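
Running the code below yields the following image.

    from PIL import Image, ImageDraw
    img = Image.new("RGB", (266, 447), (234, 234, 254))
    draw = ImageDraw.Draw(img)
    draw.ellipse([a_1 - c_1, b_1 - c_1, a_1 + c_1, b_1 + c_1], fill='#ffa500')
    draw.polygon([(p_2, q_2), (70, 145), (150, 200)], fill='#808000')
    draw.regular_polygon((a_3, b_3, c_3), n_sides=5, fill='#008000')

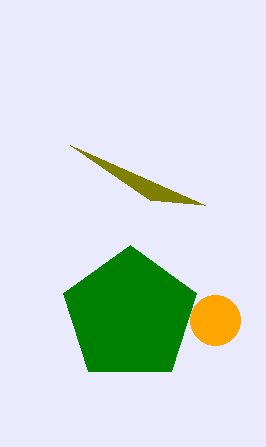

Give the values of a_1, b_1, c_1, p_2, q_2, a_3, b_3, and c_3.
a_1 = 215; b_1 = 320; c_1 = 25; p_2 = 205; q_2 = 205; a_3 = 130; b_3 = 315; c_3 = 70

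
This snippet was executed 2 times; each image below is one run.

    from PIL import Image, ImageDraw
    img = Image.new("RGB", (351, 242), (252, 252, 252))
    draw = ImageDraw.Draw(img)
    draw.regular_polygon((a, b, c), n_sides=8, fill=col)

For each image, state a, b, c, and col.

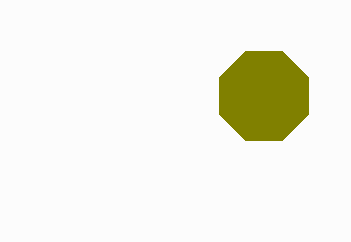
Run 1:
a = 264; b = 96; c = 48; col = 'olive'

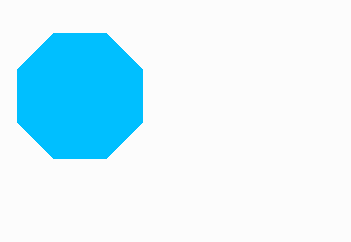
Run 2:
a = 80, b = 96, c = 68, col = 'deepskyblue'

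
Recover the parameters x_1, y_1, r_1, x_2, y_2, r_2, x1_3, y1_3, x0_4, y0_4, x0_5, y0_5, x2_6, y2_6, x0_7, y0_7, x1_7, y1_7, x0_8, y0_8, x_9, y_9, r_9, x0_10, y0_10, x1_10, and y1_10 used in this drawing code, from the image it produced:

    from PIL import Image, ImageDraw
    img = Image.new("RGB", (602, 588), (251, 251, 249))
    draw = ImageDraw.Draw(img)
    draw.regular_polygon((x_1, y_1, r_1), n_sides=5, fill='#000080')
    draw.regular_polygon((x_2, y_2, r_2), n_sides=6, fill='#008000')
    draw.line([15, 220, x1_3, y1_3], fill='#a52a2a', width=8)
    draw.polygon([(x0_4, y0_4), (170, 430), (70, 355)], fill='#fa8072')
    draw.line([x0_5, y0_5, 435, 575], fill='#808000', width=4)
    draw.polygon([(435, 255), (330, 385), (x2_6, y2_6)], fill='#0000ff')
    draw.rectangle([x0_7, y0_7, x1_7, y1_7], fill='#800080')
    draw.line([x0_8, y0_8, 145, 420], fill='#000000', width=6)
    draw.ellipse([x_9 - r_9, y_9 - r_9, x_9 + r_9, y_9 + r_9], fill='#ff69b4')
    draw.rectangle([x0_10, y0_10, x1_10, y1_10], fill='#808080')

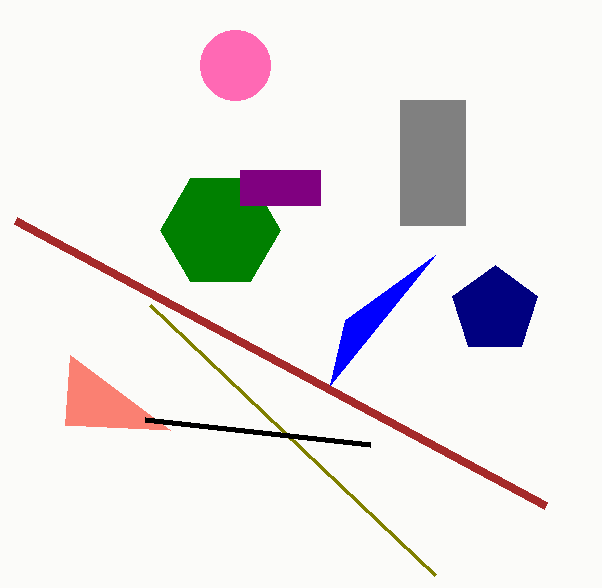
x_1 = 495; y_1 = 310; r_1 = 45; x_2 = 220; y_2 = 230; r_2 = 60; x1_3 = 545; y1_3 = 505; x0_4 = 65; y0_4 = 425; x0_5 = 150; y0_5 = 305; x2_6 = 345; y2_6 = 320; x0_7 = 240; y0_7 = 170; x1_7 = 320; y1_7 = 205; x0_8 = 370; y0_8 = 445; x_9 = 235; y_9 = 65; r_9 = 35; x0_10 = 400; y0_10 = 100; x1_10 = 465; y1_10 = 225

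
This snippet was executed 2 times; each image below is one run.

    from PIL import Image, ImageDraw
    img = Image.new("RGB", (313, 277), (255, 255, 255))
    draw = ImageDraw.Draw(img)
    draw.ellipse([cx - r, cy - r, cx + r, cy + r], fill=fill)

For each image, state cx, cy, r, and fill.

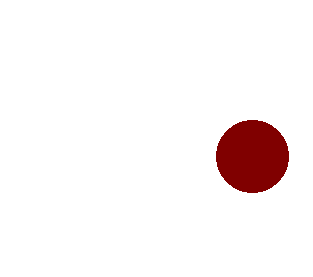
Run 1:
cx = 252
cy = 156
r = 36
fill = 'maroon'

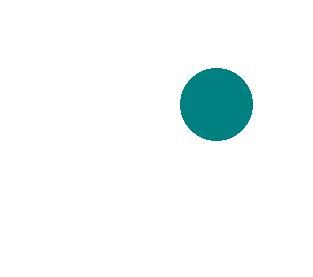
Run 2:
cx = 216, cy = 104, r = 36, fill = 'teal'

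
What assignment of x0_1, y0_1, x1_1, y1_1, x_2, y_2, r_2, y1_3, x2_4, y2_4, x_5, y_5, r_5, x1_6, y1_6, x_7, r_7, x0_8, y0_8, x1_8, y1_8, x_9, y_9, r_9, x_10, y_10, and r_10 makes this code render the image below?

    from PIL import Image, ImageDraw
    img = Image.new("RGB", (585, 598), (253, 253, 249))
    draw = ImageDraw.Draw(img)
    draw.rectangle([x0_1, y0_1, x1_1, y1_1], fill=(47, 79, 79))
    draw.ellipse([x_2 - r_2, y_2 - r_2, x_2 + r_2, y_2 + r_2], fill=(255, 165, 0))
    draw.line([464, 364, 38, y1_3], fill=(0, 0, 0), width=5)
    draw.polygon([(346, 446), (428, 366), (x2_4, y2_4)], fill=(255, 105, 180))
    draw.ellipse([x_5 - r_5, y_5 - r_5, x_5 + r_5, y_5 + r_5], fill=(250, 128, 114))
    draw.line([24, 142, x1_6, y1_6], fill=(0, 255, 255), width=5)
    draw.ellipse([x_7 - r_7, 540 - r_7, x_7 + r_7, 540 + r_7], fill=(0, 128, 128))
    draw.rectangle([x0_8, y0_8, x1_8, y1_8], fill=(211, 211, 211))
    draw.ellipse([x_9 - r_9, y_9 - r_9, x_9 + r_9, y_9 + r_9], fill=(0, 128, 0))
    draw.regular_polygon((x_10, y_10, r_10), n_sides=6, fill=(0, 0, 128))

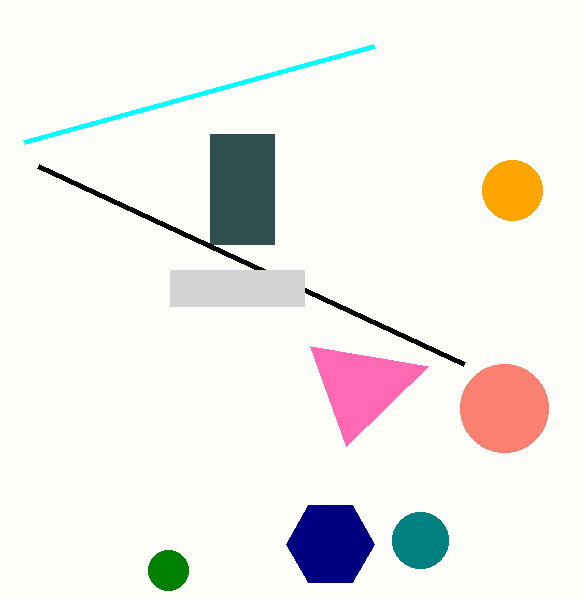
x0_1 = 210, y0_1 = 134, x1_1 = 274, y1_1 = 244, x_2 = 512, y_2 = 190, r_2 = 30, y1_3 = 166, x2_4 = 310, y2_4 = 346, x_5 = 504, y_5 = 408, r_5 = 44, x1_6 = 374, y1_6 = 46, x_7 = 420, r_7 = 28, x0_8 = 170, y0_8 = 270, x1_8 = 304, y1_8 = 306, x_9 = 168, y_9 = 570, r_9 = 20, x_10 = 330, y_10 = 544, r_10 = 44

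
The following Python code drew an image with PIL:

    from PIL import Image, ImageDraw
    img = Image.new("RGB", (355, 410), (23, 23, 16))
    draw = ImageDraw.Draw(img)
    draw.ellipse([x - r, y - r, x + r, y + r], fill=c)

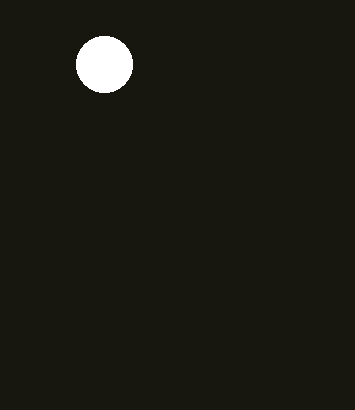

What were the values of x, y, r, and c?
x = 104, y = 64, r = 28, c = 'white'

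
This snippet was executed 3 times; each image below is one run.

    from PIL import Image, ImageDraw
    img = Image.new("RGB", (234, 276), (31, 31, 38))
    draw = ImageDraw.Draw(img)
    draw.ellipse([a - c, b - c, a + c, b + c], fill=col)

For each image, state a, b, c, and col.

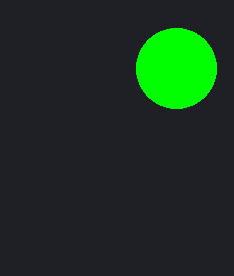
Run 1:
a = 176, b = 68, c = 40, col = 'lime'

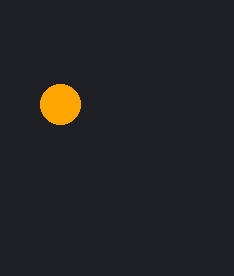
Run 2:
a = 60
b = 104
c = 20
col = 'orange'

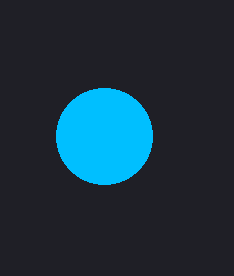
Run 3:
a = 104
b = 136
c = 48
col = 'deepskyblue'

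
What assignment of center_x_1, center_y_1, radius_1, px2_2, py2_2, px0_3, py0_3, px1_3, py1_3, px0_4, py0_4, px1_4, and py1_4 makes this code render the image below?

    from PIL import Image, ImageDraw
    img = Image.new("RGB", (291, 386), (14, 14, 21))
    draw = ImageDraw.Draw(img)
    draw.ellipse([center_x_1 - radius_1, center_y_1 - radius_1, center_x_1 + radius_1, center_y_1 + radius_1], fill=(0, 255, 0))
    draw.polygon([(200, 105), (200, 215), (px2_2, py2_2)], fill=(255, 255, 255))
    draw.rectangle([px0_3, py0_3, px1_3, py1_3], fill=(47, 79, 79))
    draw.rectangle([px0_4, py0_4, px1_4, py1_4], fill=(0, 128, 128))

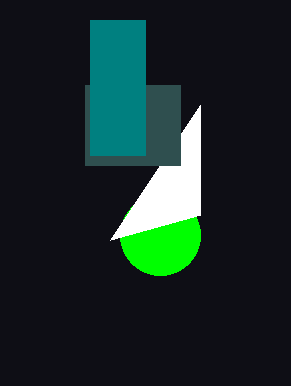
center_x_1 = 160; center_y_1 = 235; radius_1 = 40; px2_2 = 110; py2_2 = 240; px0_3 = 85; py0_3 = 85; px1_3 = 180; py1_3 = 165; px0_4 = 90; py0_4 = 20; px1_4 = 145; py1_4 = 155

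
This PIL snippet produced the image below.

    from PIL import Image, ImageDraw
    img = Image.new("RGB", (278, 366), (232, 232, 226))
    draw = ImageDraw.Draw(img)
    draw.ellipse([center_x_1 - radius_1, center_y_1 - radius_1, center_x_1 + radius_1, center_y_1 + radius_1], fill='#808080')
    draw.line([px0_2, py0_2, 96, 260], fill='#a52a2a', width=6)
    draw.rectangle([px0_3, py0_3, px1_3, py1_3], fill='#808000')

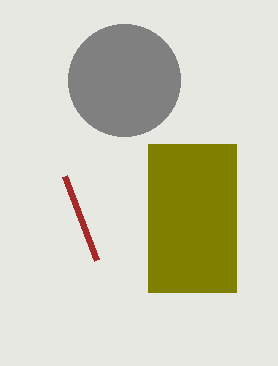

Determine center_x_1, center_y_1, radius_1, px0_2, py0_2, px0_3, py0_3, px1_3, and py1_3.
center_x_1 = 124; center_y_1 = 80; radius_1 = 56; px0_2 = 64; py0_2 = 176; px0_3 = 148; py0_3 = 144; px1_3 = 236; py1_3 = 292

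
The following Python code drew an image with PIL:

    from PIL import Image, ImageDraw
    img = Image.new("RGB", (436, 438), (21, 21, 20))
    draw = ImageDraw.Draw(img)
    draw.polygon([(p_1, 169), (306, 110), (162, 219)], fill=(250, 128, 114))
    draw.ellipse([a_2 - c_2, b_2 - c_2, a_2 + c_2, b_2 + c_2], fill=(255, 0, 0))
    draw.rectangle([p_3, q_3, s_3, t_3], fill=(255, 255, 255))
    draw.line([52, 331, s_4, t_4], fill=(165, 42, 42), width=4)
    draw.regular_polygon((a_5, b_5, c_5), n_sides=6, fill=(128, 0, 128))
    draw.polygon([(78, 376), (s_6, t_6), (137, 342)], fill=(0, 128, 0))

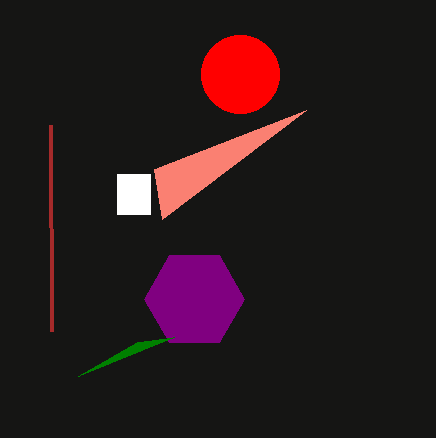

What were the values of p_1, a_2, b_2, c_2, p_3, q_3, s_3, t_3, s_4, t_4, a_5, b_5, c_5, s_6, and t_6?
p_1 = 154; a_2 = 240; b_2 = 74; c_2 = 39; p_3 = 117; q_3 = 174; s_3 = 150; t_3 = 214; s_4 = 51; t_4 = 125; a_5 = 194; b_5 = 299; c_5 = 50; s_6 = 174; t_6 = 337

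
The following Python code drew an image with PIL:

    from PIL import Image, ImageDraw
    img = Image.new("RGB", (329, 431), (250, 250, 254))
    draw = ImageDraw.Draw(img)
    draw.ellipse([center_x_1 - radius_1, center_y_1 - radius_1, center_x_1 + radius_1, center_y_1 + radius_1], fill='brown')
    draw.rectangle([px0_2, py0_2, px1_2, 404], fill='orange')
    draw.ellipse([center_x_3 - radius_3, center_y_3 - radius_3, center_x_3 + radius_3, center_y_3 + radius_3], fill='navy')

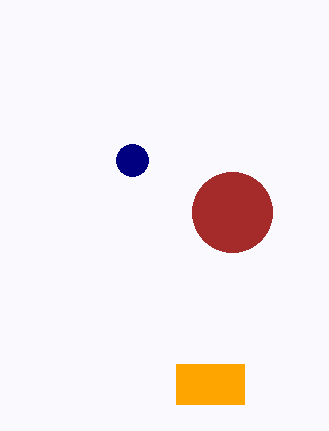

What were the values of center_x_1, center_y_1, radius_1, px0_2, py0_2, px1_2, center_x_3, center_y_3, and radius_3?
center_x_1 = 232
center_y_1 = 212
radius_1 = 40
px0_2 = 176
py0_2 = 364
px1_2 = 244
center_x_3 = 132
center_y_3 = 160
radius_3 = 16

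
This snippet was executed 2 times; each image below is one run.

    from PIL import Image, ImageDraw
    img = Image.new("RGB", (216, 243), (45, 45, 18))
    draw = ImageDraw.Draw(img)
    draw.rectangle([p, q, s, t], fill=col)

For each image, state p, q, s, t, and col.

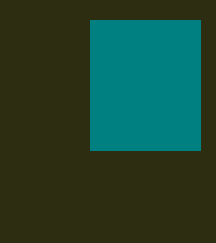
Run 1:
p = 90; q = 20; s = 200; t = 150; col = 'teal'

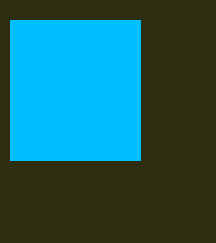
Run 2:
p = 10; q = 20; s = 140; t = 160; col = 'deepskyblue'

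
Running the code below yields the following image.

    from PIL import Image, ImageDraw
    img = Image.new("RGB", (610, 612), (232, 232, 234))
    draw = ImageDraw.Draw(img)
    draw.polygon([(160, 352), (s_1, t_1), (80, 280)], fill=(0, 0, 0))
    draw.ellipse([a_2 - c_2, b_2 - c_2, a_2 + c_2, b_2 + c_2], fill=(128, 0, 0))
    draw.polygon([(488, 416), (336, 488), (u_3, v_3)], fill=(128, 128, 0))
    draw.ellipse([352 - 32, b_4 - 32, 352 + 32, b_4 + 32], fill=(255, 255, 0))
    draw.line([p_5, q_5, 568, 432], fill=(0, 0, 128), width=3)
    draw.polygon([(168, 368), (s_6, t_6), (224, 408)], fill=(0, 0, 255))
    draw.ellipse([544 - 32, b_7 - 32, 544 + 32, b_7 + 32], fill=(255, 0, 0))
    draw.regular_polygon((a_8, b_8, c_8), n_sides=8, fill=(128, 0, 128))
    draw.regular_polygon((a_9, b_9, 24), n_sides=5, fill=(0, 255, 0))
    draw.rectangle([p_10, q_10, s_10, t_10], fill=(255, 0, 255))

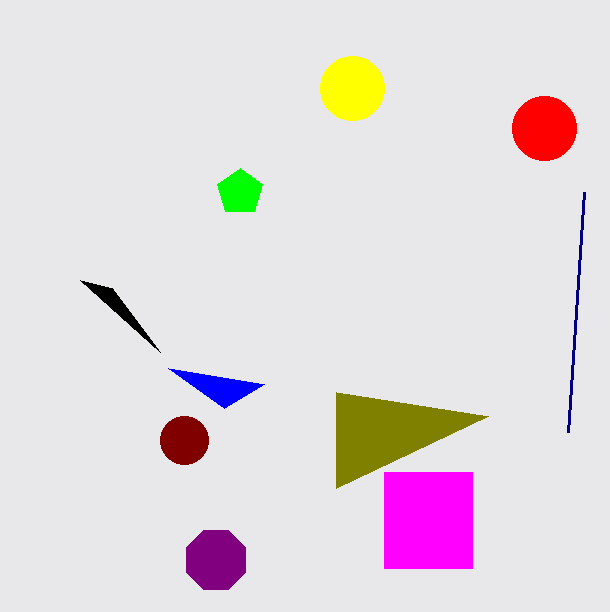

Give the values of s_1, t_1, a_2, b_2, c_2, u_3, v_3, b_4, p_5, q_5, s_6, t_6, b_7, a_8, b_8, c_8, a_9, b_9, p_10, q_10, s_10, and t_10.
s_1 = 112
t_1 = 288
a_2 = 184
b_2 = 440
c_2 = 24
u_3 = 336
v_3 = 392
b_4 = 88
p_5 = 584
q_5 = 192
s_6 = 264
t_6 = 384
b_7 = 128
a_8 = 216
b_8 = 560
c_8 = 32
a_9 = 240
b_9 = 192
p_10 = 384
q_10 = 472
s_10 = 472
t_10 = 568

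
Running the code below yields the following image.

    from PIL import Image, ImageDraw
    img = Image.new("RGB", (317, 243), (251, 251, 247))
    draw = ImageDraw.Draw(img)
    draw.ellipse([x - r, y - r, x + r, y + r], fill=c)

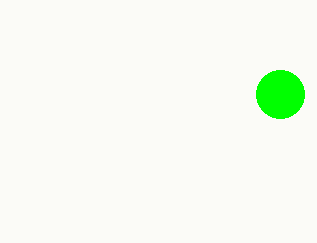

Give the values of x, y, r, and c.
x = 280
y = 94
r = 24
c = 'lime'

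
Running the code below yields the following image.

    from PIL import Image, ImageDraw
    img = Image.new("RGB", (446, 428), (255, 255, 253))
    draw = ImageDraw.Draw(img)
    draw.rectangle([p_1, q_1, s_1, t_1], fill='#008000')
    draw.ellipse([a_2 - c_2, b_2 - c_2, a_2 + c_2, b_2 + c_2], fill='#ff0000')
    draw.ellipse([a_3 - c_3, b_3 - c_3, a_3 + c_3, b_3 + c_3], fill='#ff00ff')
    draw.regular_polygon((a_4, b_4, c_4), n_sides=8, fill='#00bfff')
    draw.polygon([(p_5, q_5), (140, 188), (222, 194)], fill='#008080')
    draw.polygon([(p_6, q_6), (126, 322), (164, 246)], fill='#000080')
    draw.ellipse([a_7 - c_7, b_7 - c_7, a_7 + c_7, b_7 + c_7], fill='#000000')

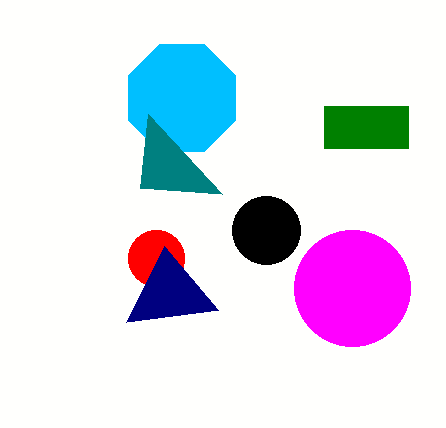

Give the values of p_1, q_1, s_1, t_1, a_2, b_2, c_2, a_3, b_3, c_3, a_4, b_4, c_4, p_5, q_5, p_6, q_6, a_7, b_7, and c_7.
p_1 = 324
q_1 = 106
s_1 = 408
t_1 = 148
a_2 = 156
b_2 = 258
c_2 = 28
a_3 = 352
b_3 = 288
c_3 = 58
a_4 = 182
b_4 = 98
c_4 = 58
p_5 = 148
q_5 = 114
p_6 = 218
q_6 = 310
a_7 = 266
b_7 = 230
c_7 = 34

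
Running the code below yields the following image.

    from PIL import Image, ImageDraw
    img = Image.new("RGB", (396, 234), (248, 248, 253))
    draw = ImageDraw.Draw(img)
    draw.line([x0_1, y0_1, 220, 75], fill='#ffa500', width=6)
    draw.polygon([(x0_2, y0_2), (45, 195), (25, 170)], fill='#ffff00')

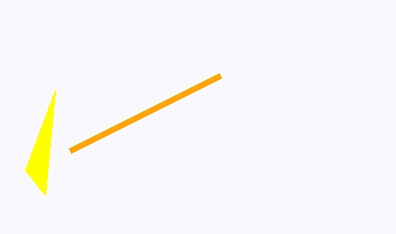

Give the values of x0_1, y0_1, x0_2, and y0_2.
x0_1 = 70; y0_1 = 150; x0_2 = 55; y0_2 = 90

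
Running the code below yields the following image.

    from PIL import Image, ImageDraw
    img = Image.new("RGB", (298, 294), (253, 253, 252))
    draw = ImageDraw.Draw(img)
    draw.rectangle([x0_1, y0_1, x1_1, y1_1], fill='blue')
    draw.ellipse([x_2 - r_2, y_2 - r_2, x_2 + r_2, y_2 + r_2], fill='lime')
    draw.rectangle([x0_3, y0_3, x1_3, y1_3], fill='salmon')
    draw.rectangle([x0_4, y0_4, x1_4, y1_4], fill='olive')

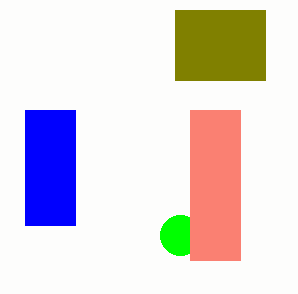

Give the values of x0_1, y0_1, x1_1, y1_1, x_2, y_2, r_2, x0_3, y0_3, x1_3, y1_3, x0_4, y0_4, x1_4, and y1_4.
x0_1 = 25, y0_1 = 110, x1_1 = 75, y1_1 = 225, x_2 = 180, y_2 = 235, r_2 = 20, x0_3 = 190, y0_3 = 110, x1_3 = 240, y1_3 = 260, x0_4 = 175, y0_4 = 10, x1_4 = 265, y1_4 = 80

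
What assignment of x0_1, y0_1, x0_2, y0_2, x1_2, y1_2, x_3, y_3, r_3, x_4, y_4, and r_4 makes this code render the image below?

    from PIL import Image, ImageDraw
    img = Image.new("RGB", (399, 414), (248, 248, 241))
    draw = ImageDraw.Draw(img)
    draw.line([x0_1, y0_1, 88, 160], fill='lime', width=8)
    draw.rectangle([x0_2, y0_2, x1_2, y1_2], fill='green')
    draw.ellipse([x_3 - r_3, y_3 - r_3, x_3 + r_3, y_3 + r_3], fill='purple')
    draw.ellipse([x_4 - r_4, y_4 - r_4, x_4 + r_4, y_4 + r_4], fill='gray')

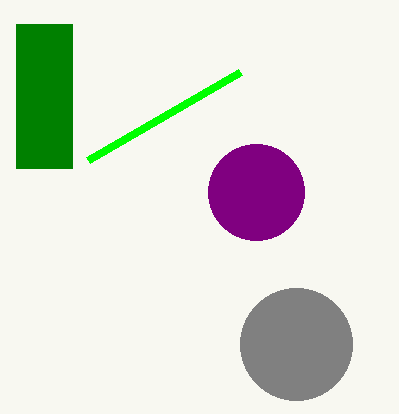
x0_1 = 240, y0_1 = 72, x0_2 = 16, y0_2 = 24, x1_2 = 72, y1_2 = 168, x_3 = 256, y_3 = 192, r_3 = 48, x_4 = 296, y_4 = 344, r_4 = 56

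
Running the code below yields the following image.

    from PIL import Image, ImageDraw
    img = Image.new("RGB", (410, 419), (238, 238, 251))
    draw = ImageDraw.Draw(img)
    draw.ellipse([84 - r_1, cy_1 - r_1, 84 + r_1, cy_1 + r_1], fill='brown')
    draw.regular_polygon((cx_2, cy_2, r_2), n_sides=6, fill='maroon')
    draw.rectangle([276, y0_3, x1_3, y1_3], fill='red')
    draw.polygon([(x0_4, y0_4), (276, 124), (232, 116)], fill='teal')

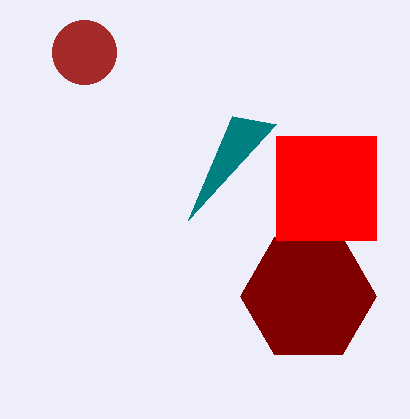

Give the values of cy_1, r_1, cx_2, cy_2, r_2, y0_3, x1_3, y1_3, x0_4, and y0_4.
cy_1 = 52; r_1 = 32; cx_2 = 308; cy_2 = 296; r_2 = 68; y0_3 = 136; x1_3 = 376; y1_3 = 240; x0_4 = 188; y0_4 = 220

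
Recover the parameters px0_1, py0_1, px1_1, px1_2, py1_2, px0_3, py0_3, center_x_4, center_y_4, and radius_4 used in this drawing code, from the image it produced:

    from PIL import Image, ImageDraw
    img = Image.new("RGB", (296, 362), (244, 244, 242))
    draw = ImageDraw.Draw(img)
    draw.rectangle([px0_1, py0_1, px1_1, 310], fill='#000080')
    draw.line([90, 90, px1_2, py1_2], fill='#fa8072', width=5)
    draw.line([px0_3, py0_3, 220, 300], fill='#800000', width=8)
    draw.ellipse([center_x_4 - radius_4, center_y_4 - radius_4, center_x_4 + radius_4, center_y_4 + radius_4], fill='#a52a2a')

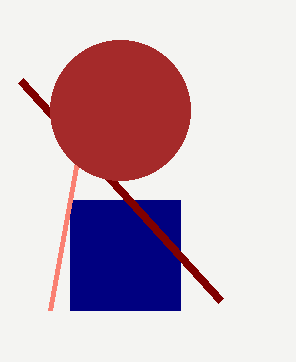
px0_1 = 70; py0_1 = 200; px1_1 = 180; px1_2 = 50; py1_2 = 310; px0_3 = 20; py0_3 = 80; center_x_4 = 120; center_y_4 = 110; radius_4 = 70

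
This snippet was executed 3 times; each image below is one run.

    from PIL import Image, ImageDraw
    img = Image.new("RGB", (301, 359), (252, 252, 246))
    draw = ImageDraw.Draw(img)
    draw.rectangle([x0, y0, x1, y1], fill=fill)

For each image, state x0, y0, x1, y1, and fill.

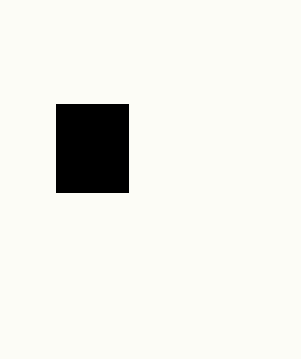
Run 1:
x0 = 56; y0 = 104; x1 = 128; y1 = 192; fill = 'black'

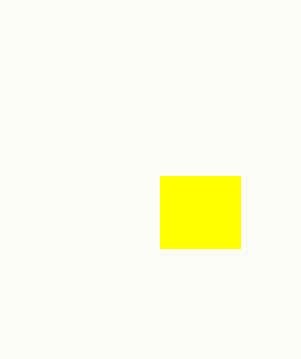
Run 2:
x0 = 160
y0 = 176
x1 = 240
y1 = 248
fill = 'yellow'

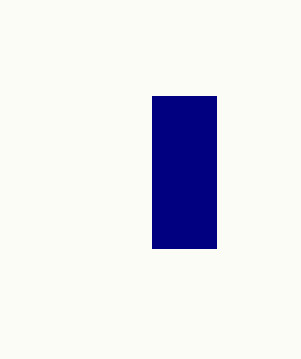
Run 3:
x0 = 152; y0 = 96; x1 = 216; y1 = 248; fill = 'navy'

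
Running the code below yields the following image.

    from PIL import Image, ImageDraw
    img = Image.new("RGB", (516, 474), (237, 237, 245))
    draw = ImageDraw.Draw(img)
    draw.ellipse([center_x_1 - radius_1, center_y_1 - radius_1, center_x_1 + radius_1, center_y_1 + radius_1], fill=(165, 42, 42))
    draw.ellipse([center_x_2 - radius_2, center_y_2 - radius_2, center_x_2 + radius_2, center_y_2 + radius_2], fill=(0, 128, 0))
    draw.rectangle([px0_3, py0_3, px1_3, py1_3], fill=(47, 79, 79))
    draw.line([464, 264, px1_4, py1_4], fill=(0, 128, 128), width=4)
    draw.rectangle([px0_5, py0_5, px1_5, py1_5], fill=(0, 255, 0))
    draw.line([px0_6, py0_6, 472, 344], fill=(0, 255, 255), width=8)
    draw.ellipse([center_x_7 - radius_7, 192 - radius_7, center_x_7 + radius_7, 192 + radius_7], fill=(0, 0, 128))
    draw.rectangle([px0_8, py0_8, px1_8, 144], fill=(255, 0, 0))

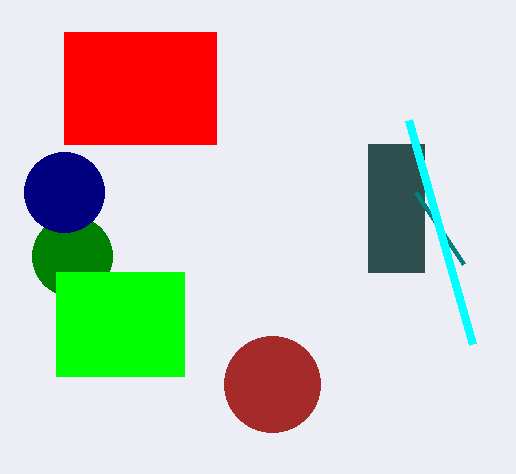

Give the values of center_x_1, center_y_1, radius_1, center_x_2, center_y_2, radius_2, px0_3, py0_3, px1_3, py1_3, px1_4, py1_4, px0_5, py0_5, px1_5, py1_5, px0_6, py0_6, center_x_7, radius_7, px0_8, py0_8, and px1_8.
center_x_1 = 272
center_y_1 = 384
radius_1 = 48
center_x_2 = 72
center_y_2 = 256
radius_2 = 40
px0_3 = 368
py0_3 = 144
px1_3 = 424
py1_3 = 272
px1_4 = 416
py1_4 = 192
px0_5 = 56
py0_5 = 272
px1_5 = 184
py1_5 = 376
px0_6 = 408
py0_6 = 120
center_x_7 = 64
radius_7 = 40
px0_8 = 64
py0_8 = 32
px1_8 = 216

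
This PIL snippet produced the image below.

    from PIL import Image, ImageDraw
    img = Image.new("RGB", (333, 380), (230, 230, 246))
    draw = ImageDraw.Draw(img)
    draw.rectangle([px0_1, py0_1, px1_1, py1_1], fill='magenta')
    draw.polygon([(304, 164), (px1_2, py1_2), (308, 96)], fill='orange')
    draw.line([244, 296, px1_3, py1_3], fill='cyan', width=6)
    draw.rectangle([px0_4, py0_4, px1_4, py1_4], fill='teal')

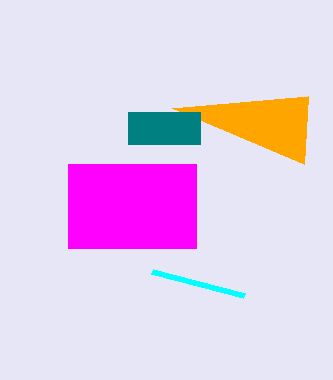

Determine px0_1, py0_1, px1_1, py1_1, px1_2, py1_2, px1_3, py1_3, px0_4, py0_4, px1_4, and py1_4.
px0_1 = 68
py0_1 = 164
px1_1 = 196
py1_1 = 248
px1_2 = 172
py1_2 = 108
px1_3 = 152
py1_3 = 272
px0_4 = 128
py0_4 = 112
px1_4 = 200
py1_4 = 144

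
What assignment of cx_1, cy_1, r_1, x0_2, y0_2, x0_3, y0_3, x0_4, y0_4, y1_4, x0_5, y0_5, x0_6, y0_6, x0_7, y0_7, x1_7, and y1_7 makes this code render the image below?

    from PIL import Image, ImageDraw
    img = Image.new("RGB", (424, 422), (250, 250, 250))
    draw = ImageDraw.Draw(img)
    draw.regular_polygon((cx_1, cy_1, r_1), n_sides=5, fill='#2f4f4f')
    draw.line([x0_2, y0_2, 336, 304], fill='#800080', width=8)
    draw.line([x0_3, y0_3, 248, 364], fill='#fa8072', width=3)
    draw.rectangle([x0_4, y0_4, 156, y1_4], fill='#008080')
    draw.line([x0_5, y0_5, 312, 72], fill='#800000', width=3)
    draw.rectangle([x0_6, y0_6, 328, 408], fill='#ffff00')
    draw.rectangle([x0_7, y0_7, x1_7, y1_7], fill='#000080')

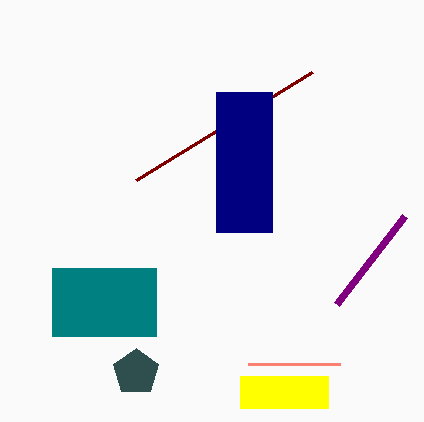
cx_1 = 136, cy_1 = 372, r_1 = 24, x0_2 = 404, y0_2 = 216, x0_3 = 340, y0_3 = 364, x0_4 = 52, y0_4 = 268, y1_4 = 336, x0_5 = 136, y0_5 = 180, x0_6 = 240, y0_6 = 376, x0_7 = 216, y0_7 = 92, x1_7 = 272, y1_7 = 232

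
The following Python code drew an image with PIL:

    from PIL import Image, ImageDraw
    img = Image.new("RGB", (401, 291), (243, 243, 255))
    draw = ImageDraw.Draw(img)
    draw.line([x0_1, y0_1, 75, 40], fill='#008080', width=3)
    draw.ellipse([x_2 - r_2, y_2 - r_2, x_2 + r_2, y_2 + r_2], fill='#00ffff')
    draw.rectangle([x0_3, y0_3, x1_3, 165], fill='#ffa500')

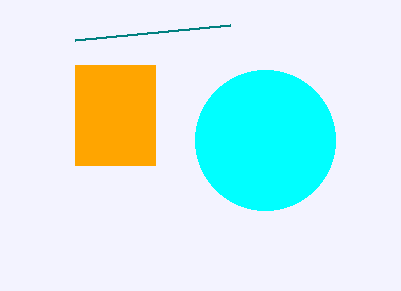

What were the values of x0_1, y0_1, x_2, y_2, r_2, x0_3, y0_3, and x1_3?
x0_1 = 230, y0_1 = 25, x_2 = 265, y_2 = 140, r_2 = 70, x0_3 = 75, y0_3 = 65, x1_3 = 155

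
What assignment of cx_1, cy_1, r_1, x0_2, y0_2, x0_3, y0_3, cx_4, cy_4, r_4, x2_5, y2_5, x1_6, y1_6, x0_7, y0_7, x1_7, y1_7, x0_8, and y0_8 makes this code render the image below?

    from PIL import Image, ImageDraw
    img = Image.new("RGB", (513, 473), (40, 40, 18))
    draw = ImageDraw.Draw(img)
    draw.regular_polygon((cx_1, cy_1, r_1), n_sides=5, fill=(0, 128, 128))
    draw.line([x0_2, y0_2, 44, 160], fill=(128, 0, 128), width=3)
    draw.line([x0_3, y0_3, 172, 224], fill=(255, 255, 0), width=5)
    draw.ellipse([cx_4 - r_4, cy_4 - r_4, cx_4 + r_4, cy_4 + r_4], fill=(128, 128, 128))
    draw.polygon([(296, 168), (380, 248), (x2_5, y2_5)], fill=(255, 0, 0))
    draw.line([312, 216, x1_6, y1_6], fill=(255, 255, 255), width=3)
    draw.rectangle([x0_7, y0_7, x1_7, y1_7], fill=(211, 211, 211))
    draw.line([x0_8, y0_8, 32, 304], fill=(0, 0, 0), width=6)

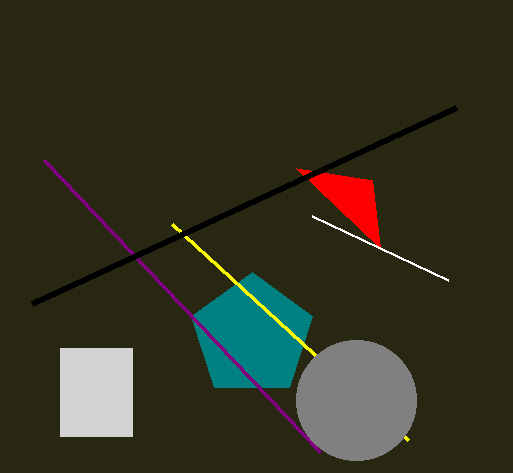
cx_1 = 252, cy_1 = 336, r_1 = 64, x0_2 = 320, y0_2 = 452, x0_3 = 408, y0_3 = 440, cx_4 = 356, cy_4 = 400, r_4 = 60, x2_5 = 372, y2_5 = 180, x1_6 = 448, y1_6 = 280, x0_7 = 60, y0_7 = 348, x1_7 = 132, y1_7 = 436, x0_8 = 456, y0_8 = 108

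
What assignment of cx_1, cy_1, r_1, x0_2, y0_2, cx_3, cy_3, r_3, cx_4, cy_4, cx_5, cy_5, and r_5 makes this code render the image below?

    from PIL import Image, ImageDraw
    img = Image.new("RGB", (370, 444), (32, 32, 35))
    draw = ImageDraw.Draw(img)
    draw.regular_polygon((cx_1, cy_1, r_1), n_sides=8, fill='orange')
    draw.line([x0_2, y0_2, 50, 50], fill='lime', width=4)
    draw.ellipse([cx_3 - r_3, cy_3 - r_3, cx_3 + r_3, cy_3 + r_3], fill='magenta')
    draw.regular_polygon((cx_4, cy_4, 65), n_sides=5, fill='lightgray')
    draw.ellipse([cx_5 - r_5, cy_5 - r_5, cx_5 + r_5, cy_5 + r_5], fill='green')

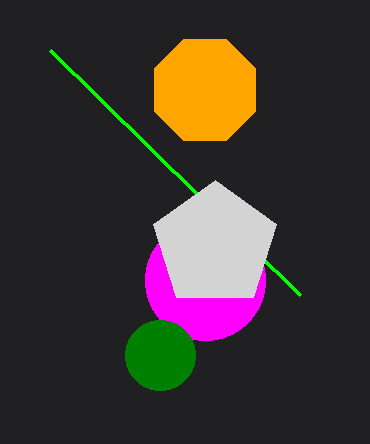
cx_1 = 205
cy_1 = 90
r_1 = 55
x0_2 = 300
y0_2 = 295
cx_3 = 205
cy_3 = 280
r_3 = 60
cx_4 = 215
cy_4 = 245
cx_5 = 160
cy_5 = 355
r_5 = 35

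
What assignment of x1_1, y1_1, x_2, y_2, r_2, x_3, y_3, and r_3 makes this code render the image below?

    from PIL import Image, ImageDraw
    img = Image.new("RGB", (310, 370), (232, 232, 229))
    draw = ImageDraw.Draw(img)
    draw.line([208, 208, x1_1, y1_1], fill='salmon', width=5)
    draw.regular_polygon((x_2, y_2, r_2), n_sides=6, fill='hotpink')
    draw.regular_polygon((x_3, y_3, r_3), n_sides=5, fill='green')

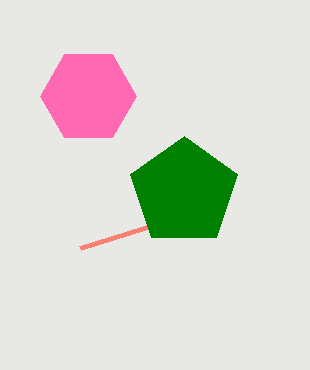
x1_1 = 80; y1_1 = 248; x_2 = 88; y_2 = 96; r_2 = 48; x_3 = 184; y_3 = 192; r_3 = 56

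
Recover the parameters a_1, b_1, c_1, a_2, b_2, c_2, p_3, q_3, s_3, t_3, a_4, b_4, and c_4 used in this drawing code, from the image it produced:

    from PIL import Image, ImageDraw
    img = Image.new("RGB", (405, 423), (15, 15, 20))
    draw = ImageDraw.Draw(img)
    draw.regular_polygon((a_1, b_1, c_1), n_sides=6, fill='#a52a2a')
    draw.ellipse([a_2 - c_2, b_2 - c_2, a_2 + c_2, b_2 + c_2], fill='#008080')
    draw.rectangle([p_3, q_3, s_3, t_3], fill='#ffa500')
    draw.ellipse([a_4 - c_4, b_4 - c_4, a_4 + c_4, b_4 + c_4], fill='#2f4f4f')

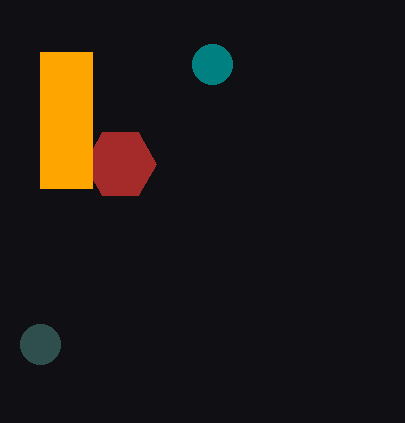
a_1 = 120; b_1 = 164; c_1 = 36; a_2 = 212; b_2 = 64; c_2 = 20; p_3 = 40; q_3 = 52; s_3 = 92; t_3 = 188; a_4 = 40; b_4 = 344; c_4 = 20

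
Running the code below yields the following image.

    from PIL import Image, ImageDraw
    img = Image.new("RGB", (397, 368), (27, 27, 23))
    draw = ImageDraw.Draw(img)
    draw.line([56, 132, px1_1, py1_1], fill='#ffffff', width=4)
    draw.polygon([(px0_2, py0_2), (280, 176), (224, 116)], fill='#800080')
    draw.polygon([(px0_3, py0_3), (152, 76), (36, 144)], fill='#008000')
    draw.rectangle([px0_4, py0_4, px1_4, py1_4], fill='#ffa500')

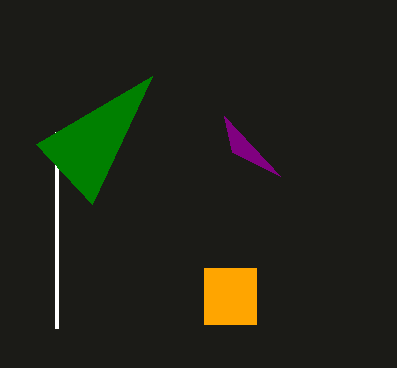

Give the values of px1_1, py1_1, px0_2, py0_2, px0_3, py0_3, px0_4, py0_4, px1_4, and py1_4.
px1_1 = 56, py1_1 = 328, px0_2 = 232, py0_2 = 152, px0_3 = 92, py0_3 = 204, px0_4 = 204, py0_4 = 268, px1_4 = 256, py1_4 = 324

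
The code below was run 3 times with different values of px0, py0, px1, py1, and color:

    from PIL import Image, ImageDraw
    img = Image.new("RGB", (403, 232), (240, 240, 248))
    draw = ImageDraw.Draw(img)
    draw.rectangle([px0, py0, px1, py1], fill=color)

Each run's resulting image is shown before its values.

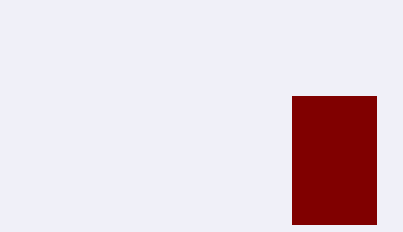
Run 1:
px0 = 292, py0 = 96, px1 = 376, py1 = 224, color = 'maroon'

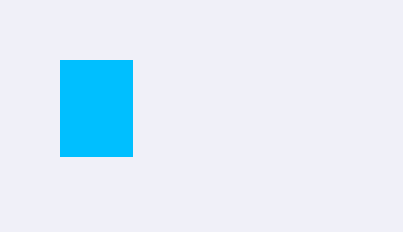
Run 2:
px0 = 60, py0 = 60, px1 = 132, py1 = 156, color = 'deepskyblue'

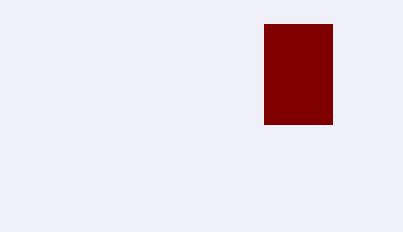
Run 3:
px0 = 264
py0 = 24
px1 = 332
py1 = 124
color = 'maroon'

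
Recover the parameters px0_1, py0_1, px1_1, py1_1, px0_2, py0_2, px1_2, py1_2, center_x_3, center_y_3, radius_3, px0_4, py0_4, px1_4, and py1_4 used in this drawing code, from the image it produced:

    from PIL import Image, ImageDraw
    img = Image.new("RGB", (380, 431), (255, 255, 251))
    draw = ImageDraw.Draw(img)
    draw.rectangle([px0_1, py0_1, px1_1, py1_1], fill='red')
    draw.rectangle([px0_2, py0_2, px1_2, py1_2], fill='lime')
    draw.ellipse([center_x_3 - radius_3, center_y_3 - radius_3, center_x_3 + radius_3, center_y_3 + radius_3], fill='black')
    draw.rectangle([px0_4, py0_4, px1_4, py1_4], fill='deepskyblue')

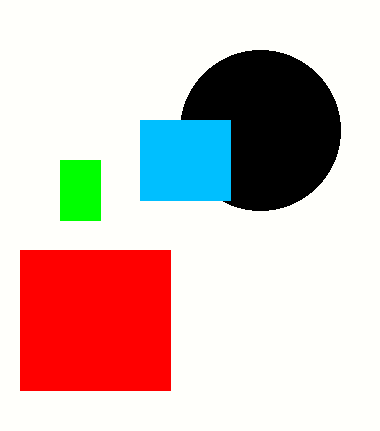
px0_1 = 20; py0_1 = 250; px1_1 = 170; py1_1 = 390; px0_2 = 60; py0_2 = 160; px1_2 = 100; py1_2 = 220; center_x_3 = 260; center_y_3 = 130; radius_3 = 80; px0_4 = 140; py0_4 = 120; px1_4 = 230; py1_4 = 200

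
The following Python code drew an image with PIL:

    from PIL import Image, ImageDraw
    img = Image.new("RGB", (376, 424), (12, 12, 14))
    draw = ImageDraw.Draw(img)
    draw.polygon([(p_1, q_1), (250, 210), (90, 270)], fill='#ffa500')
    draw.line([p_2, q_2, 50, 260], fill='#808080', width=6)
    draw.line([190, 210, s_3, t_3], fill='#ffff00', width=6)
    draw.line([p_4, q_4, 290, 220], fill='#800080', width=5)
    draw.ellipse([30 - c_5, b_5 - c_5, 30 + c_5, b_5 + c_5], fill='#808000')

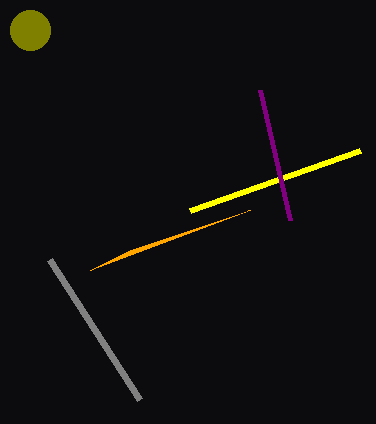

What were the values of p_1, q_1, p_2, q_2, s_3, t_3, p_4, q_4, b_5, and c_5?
p_1 = 130
q_1 = 250
p_2 = 140
q_2 = 400
s_3 = 360
t_3 = 150
p_4 = 260
q_4 = 90
b_5 = 30
c_5 = 20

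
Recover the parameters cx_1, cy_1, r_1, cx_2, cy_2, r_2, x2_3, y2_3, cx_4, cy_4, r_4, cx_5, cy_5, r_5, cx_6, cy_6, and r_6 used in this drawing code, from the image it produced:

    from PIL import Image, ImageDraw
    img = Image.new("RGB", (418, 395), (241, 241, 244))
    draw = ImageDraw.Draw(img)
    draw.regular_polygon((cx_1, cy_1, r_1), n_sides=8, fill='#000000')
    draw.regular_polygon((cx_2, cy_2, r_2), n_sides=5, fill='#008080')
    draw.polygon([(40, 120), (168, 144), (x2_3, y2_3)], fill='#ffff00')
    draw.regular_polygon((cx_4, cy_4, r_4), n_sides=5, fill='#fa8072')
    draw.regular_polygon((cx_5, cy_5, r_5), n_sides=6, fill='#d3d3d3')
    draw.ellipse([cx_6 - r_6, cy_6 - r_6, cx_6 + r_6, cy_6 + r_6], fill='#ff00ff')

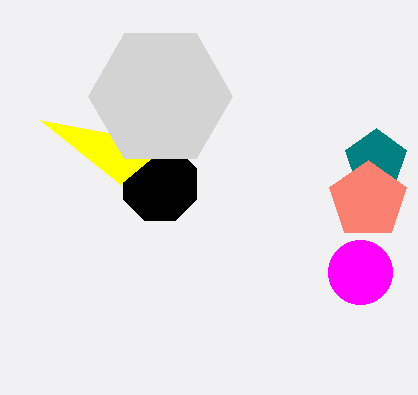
cx_1 = 160; cy_1 = 184; r_1 = 40; cx_2 = 376; cy_2 = 160; r_2 = 32; x2_3 = 120; y2_3 = 184; cx_4 = 368; cy_4 = 200; r_4 = 40; cx_5 = 160; cy_5 = 96; r_5 = 72; cx_6 = 360; cy_6 = 272; r_6 = 32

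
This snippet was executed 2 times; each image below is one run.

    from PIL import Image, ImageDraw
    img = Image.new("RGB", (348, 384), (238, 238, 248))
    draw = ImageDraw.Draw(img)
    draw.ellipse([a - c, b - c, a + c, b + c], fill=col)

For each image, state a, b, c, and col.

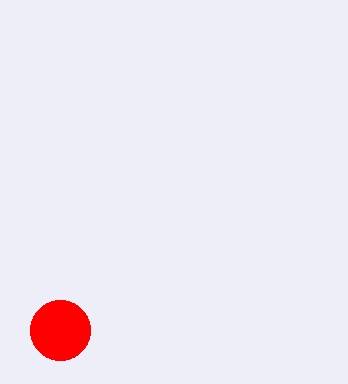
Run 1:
a = 60; b = 330; c = 30; col = 'red'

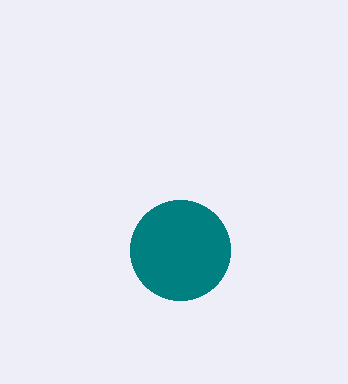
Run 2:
a = 180, b = 250, c = 50, col = 'teal'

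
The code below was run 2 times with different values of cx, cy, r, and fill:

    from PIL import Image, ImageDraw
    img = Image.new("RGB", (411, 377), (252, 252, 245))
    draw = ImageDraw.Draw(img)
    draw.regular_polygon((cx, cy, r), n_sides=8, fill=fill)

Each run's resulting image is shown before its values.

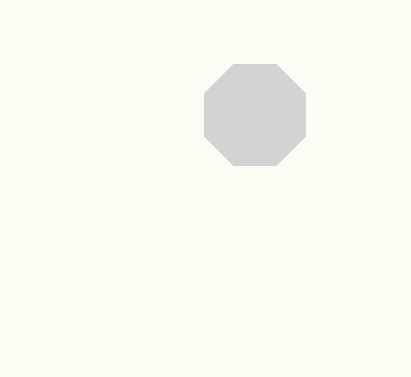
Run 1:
cx = 255, cy = 115, r = 55, fill = 'lightgray'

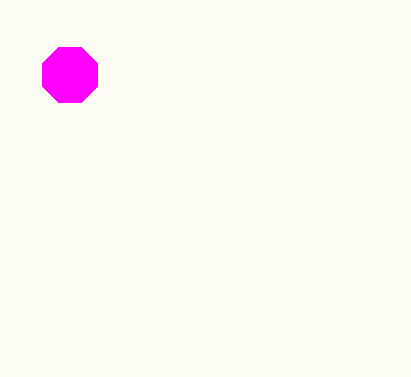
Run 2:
cx = 70, cy = 75, r = 30, fill = 'magenta'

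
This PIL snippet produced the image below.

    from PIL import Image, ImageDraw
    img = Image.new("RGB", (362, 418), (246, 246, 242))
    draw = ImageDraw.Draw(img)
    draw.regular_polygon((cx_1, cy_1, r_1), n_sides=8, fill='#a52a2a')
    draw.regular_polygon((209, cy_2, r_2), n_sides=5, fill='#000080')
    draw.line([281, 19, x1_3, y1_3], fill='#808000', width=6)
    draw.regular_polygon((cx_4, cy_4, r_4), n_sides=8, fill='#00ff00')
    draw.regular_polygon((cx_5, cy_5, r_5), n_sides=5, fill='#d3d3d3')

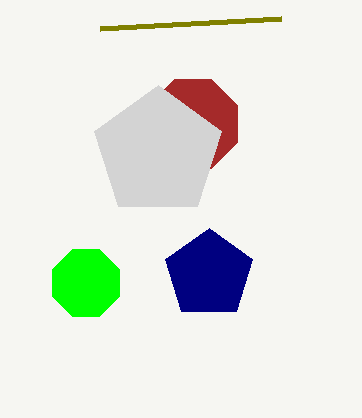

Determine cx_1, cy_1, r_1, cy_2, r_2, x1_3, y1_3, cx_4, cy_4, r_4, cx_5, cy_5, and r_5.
cx_1 = 193
cy_1 = 124
r_1 = 48
cy_2 = 274
r_2 = 46
x1_3 = 100
y1_3 = 29
cx_4 = 86
cy_4 = 283
r_4 = 36
cx_5 = 158
cy_5 = 152
r_5 = 67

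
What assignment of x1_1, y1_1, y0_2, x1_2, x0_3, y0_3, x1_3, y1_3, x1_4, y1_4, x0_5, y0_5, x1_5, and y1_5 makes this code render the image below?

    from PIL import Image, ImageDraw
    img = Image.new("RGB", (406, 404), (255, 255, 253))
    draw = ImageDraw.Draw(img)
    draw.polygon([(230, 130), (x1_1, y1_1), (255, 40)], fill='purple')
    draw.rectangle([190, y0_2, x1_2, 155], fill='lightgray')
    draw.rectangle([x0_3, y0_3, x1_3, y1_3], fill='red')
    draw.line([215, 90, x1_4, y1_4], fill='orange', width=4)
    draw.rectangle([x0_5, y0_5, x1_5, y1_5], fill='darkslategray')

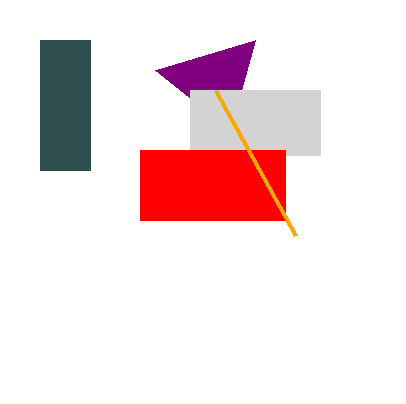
x1_1 = 155; y1_1 = 70; y0_2 = 90; x1_2 = 320; x0_3 = 140; y0_3 = 150; x1_3 = 285; y1_3 = 220; x1_4 = 295; y1_4 = 235; x0_5 = 40; y0_5 = 40; x1_5 = 90; y1_5 = 170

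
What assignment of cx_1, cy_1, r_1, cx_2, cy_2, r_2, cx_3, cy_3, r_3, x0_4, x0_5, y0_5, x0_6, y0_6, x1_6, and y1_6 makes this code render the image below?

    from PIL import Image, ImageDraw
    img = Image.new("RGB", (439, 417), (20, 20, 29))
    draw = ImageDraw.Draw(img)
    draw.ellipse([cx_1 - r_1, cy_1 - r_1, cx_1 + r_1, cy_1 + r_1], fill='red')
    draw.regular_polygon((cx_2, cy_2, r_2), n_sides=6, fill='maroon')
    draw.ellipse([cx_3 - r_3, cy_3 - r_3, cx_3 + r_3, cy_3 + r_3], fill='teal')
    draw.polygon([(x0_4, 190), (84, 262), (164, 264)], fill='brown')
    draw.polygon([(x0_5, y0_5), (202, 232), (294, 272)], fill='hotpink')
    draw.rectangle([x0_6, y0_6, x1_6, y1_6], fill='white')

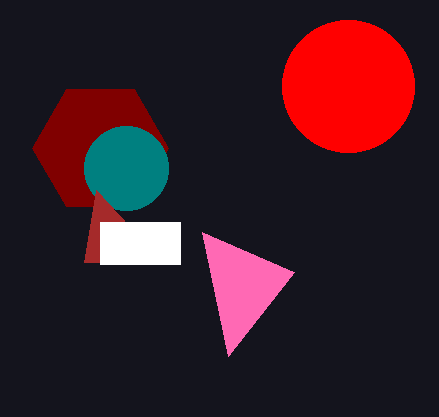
cx_1 = 348
cy_1 = 86
r_1 = 66
cx_2 = 100
cy_2 = 148
r_2 = 68
cx_3 = 126
cy_3 = 168
r_3 = 42
x0_4 = 96
x0_5 = 228
y0_5 = 356
x0_6 = 100
y0_6 = 222
x1_6 = 180
y1_6 = 264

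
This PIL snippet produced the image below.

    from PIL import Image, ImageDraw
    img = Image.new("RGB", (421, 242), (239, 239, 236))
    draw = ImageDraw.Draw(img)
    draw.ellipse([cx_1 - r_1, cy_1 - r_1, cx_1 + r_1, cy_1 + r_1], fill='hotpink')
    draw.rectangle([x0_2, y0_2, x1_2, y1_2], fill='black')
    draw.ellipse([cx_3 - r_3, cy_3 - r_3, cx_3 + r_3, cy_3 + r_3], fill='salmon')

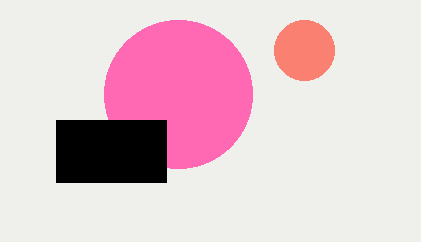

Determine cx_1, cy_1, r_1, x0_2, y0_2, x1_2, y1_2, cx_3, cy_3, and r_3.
cx_1 = 178; cy_1 = 94; r_1 = 74; x0_2 = 56; y0_2 = 120; x1_2 = 166; y1_2 = 182; cx_3 = 304; cy_3 = 50; r_3 = 30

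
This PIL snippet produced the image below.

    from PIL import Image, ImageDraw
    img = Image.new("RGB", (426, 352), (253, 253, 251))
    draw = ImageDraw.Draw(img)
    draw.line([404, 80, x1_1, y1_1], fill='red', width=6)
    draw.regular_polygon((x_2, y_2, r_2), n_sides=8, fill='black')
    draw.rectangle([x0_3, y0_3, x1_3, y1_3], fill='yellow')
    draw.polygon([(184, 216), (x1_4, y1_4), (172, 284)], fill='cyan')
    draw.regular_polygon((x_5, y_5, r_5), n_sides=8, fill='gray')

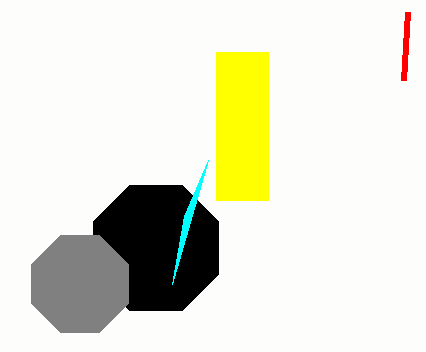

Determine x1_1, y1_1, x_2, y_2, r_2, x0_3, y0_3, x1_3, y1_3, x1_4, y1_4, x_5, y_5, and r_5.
x1_1 = 408, y1_1 = 12, x_2 = 156, y_2 = 248, r_2 = 68, x0_3 = 216, y0_3 = 52, x1_3 = 268, y1_3 = 200, x1_4 = 208, y1_4 = 160, x_5 = 80, y_5 = 284, r_5 = 52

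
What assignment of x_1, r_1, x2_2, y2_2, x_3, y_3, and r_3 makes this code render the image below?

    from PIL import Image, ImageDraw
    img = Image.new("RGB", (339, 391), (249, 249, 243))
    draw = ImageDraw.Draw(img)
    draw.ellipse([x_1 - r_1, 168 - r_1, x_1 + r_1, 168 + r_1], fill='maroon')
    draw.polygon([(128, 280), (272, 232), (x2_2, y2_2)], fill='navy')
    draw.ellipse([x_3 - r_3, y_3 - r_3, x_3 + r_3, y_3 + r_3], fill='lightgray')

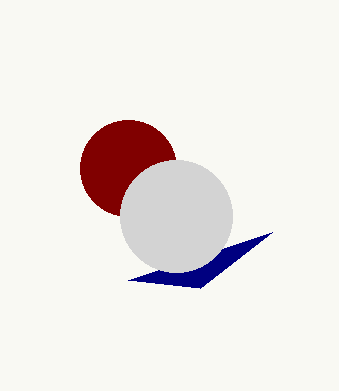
x_1 = 128
r_1 = 48
x2_2 = 200
y2_2 = 288
x_3 = 176
y_3 = 216
r_3 = 56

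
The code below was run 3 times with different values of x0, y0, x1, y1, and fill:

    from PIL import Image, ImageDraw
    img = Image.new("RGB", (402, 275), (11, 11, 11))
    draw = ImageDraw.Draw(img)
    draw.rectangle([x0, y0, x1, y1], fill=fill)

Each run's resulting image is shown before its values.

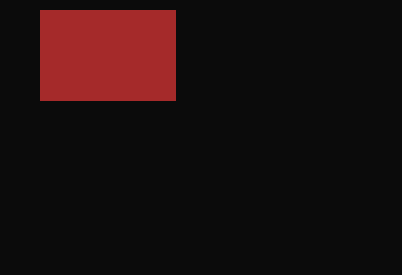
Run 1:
x0 = 40, y0 = 10, x1 = 175, y1 = 100, fill = 'brown'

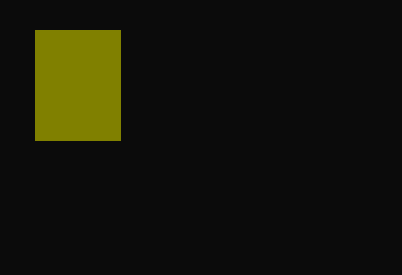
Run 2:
x0 = 35, y0 = 30, x1 = 120, y1 = 140, fill = 'olive'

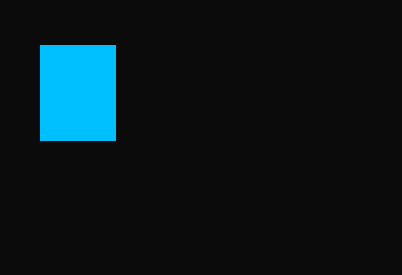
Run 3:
x0 = 40, y0 = 45, x1 = 115, y1 = 140, fill = 'deepskyblue'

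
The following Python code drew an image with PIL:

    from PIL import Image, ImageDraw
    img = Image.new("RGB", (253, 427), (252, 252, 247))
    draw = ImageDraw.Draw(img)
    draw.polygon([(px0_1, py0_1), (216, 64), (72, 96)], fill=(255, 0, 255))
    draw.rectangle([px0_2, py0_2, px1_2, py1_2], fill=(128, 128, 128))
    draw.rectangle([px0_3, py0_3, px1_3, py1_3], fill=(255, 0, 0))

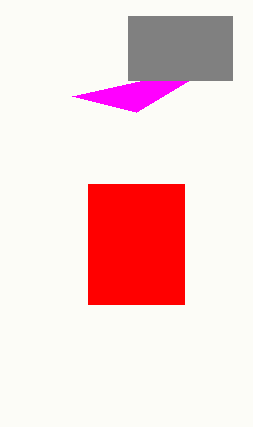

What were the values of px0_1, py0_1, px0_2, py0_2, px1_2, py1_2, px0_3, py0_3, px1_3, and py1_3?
px0_1 = 136, py0_1 = 112, px0_2 = 128, py0_2 = 16, px1_2 = 232, py1_2 = 80, px0_3 = 88, py0_3 = 184, px1_3 = 184, py1_3 = 304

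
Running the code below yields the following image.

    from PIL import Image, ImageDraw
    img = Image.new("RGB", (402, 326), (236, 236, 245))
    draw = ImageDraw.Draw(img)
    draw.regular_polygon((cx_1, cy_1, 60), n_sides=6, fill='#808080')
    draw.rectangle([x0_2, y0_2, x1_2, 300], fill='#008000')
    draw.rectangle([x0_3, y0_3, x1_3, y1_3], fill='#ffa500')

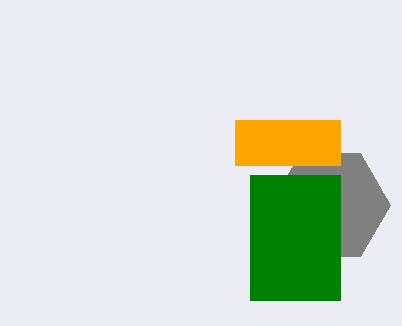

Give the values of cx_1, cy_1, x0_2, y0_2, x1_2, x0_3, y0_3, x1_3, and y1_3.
cx_1 = 330; cy_1 = 205; x0_2 = 250; y0_2 = 175; x1_2 = 340; x0_3 = 235; y0_3 = 120; x1_3 = 340; y1_3 = 165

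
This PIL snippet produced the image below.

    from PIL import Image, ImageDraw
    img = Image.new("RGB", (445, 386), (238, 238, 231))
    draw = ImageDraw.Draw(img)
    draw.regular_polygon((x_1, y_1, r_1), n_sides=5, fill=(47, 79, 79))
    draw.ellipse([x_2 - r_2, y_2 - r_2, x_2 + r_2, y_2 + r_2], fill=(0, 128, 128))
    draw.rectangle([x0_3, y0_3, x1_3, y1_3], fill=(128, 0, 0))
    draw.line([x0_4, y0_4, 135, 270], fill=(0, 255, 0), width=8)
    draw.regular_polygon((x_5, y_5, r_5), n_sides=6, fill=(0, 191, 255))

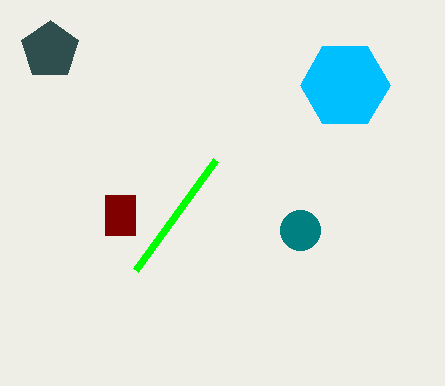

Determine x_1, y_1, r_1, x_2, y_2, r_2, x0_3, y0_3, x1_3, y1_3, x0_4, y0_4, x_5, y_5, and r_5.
x_1 = 50
y_1 = 50
r_1 = 30
x_2 = 300
y_2 = 230
r_2 = 20
x0_3 = 105
y0_3 = 195
x1_3 = 135
y1_3 = 235
x0_4 = 215
y0_4 = 160
x_5 = 345
y_5 = 85
r_5 = 45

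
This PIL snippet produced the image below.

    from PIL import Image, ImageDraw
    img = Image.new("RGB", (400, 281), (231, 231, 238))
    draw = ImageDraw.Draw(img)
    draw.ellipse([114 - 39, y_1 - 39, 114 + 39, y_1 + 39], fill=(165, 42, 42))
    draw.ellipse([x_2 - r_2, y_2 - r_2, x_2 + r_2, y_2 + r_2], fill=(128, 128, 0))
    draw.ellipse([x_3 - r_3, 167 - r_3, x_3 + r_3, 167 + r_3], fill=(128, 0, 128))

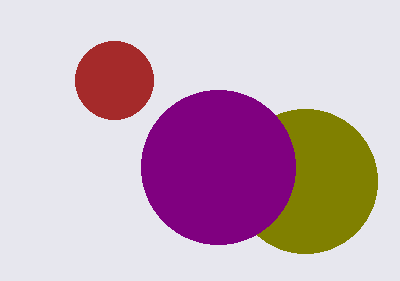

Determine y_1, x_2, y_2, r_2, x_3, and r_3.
y_1 = 80, x_2 = 305, y_2 = 181, r_2 = 72, x_3 = 218, r_3 = 77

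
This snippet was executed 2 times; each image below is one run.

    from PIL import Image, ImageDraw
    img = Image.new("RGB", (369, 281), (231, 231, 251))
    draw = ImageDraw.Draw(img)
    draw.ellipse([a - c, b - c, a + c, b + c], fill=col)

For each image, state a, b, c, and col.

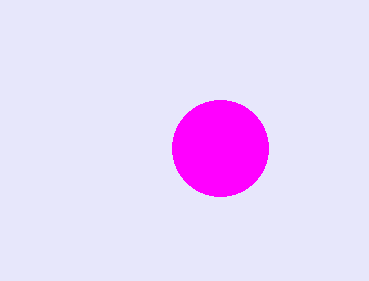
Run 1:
a = 220; b = 148; c = 48; col = 'magenta'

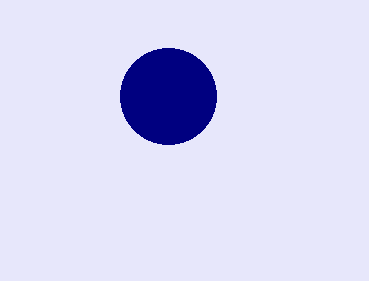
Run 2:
a = 168
b = 96
c = 48
col = 'navy'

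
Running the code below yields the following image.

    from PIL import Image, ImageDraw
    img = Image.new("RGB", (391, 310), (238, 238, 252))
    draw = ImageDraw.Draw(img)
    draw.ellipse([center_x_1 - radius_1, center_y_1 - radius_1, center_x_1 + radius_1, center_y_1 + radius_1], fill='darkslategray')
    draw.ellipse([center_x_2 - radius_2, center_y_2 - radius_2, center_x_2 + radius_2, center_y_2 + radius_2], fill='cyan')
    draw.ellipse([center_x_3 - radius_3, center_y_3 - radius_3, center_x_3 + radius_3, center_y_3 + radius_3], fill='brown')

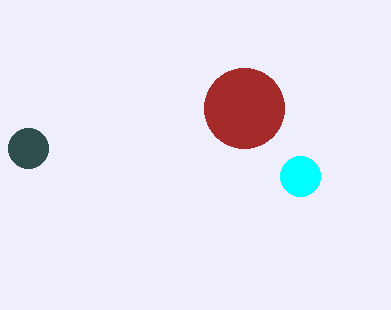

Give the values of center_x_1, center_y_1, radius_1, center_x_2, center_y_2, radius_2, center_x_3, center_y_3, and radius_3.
center_x_1 = 28; center_y_1 = 148; radius_1 = 20; center_x_2 = 300; center_y_2 = 176; radius_2 = 20; center_x_3 = 244; center_y_3 = 108; radius_3 = 40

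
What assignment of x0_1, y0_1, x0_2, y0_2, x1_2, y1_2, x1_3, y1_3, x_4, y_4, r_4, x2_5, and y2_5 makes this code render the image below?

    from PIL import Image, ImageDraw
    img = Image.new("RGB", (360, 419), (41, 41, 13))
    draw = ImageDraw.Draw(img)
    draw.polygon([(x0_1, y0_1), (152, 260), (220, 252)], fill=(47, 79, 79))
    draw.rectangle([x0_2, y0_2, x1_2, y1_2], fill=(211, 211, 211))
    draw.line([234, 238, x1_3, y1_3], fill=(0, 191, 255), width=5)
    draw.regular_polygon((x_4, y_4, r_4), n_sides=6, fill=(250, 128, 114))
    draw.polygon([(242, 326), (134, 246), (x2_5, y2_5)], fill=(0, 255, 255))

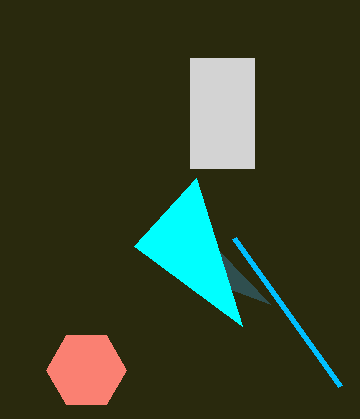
x0_1 = 270, y0_1 = 304, x0_2 = 190, y0_2 = 58, x1_2 = 254, y1_2 = 168, x1_3 = 340, y1_3 = 386, x_4 = 86, y_4 = 370, r_4 = 40, x2_5 = 196, y2_5 = 178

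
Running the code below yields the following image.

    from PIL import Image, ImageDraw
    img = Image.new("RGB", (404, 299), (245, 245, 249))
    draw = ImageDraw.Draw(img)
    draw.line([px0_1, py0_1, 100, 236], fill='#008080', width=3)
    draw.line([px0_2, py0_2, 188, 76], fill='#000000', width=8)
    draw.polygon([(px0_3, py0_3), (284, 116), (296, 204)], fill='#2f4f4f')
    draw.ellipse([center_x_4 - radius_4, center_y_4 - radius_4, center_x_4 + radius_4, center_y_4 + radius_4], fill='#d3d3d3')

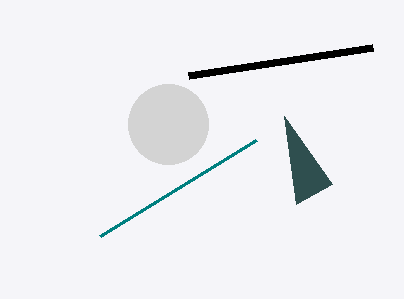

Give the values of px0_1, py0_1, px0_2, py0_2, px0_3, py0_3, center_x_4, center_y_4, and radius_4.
px0_1 = 256, py0_1 = 140, px0_2 = 372, py0_2 = 48, px0_3 = 332, py0_3 = 184, center_x_4 = 168, center_y_4 = 124, radius_4 = 40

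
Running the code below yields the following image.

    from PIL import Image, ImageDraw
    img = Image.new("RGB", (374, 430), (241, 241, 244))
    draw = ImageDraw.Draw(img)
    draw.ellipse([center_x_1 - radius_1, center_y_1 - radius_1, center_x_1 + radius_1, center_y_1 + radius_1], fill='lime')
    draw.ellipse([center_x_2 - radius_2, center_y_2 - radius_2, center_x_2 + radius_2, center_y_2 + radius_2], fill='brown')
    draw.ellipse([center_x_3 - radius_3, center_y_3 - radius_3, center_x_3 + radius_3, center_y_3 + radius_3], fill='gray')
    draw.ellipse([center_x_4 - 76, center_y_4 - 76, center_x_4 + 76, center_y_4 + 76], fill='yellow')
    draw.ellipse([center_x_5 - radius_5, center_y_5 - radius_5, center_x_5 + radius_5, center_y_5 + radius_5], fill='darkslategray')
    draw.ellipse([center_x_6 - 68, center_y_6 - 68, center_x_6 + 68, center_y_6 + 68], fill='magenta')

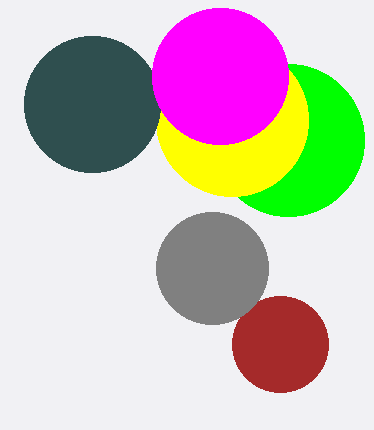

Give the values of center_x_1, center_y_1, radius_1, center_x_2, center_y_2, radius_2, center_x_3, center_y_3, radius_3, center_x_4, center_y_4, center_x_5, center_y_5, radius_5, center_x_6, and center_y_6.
center_x_1 = 288; center_y_1 = 140; radius_1 = 76; center_x_2 = 280; center_y_2 = 344; radius_2 = 48; center_x_3 = 212; center_y_3 = 268; radius_3 = 56; center_x_4 = 232; center_y_4 = 120; center_x_5 = 92; center_y_5 = 104; radius_5 = 68; center_x_6 = 220; center_y_6 = 76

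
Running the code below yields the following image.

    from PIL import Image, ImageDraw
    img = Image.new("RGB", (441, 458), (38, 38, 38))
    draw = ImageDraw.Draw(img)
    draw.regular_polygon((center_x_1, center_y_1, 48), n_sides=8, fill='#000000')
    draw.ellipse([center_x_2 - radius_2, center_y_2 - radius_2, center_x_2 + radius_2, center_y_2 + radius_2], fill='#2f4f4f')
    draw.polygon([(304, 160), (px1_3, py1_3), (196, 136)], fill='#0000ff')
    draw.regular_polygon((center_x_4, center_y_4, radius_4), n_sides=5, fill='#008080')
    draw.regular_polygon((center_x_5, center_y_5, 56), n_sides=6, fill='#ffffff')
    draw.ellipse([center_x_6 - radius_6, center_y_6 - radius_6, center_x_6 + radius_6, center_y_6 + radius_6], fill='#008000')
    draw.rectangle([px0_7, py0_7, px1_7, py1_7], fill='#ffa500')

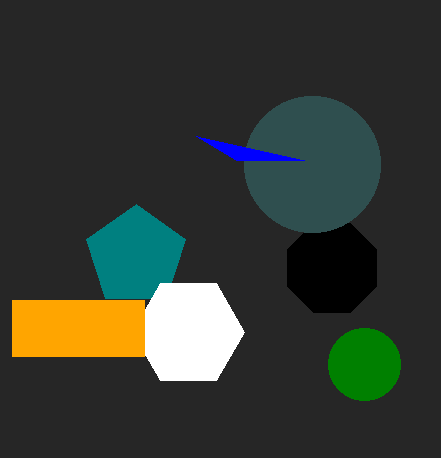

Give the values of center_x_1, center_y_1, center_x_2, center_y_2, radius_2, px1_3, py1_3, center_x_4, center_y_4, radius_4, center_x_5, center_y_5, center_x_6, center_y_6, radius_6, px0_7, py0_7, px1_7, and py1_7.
center_x_1 = 332; center_y_1 = 268; center_x_2 = 312; center_y_2 = 164; radius_2 = 68; px1_3 = 236; py1_3 = 160; center_x_4 = 136; center_y_4 = 256; radius_4 = 52; center_x_5 = 188; center_y_5 = 332; center_x_6 = 364; center_y_6 = 364; radius_6 = 36; px0_7 = 12; py0_7 = 300; px1_7 = 144; py1_7 = 356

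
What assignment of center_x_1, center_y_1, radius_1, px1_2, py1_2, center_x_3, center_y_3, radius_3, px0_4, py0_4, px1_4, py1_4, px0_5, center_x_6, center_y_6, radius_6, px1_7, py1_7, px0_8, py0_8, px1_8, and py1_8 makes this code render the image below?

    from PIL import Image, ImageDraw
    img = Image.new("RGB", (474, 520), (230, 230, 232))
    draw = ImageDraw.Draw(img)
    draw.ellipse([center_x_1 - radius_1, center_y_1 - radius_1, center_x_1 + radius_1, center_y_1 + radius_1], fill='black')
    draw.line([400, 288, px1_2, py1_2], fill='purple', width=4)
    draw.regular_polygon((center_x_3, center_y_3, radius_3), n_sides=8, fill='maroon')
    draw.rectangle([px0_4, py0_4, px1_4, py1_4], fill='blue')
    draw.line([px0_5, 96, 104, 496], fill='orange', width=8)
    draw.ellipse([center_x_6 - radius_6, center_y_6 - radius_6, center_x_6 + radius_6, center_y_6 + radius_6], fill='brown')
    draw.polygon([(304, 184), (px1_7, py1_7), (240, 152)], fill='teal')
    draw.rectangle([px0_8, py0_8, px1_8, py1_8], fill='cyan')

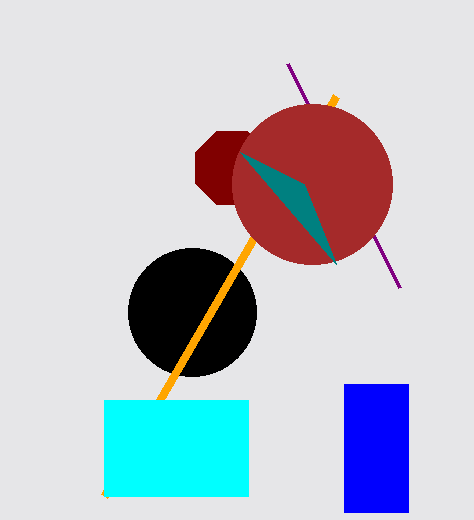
center_x_1 = 192, center_y_1 = 312, radius_1 = 64, px1_2 = 288, py1_2 = 64, center_x_3 = 232, center_y_3 = 168, radius_3 = 40, px0_4 = 344, py0_4 = 384, px1_4 = 408, py1_4 = 512, px0_5 = 336, center_x_6 = 312, center_y_6 = 184, radius_6 = 80, px1_7 = 336, py1_7 = 264, px0_8 = 104, py0_8 = 400, px1_8 = 248, py1_8 = 496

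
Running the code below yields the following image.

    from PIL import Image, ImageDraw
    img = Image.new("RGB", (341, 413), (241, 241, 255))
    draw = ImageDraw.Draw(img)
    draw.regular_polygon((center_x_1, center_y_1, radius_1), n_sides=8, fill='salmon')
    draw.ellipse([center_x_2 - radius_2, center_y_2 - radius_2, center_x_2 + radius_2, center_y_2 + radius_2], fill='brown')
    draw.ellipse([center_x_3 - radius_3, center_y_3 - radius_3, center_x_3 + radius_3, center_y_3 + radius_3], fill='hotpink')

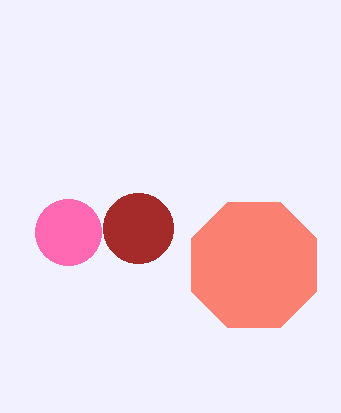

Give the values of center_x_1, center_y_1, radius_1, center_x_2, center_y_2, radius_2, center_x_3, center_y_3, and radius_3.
center_x_1 = 254; center_y_1 = 265; radius_1 = 68; center_x_2 = 138; center_y_2 = 228; radius_2 = 35; center_x_3 = 68; center_y_3 = 232; radius_3 = 33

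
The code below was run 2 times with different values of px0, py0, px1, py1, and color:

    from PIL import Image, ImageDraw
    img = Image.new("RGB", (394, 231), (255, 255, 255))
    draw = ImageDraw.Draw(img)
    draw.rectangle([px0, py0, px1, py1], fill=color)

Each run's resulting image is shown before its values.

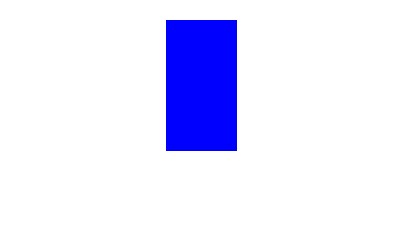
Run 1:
px0 = 166, py0 = 20, px1 = 236, py1 = 150, color = 'blue'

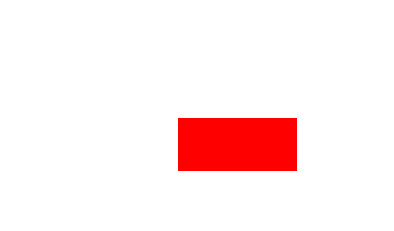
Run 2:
px0 = 178; py0 = 118; px1 = 296; py1 = 170; color = 'red'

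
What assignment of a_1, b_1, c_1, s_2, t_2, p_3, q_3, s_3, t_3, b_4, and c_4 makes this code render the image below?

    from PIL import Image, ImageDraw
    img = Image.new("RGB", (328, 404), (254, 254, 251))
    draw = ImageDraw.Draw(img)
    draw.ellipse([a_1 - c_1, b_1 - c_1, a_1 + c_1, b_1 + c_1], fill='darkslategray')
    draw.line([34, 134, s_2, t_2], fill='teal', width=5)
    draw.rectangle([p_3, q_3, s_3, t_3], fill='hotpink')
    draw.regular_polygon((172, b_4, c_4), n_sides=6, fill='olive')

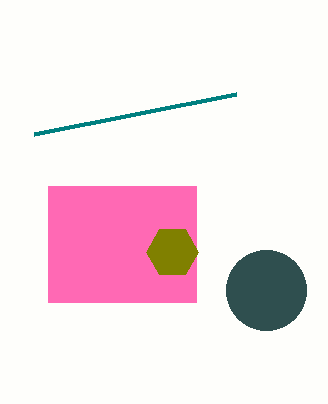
a_1 = 266, b_1 = 290, c_1 = 40, s_2 = 236, t_2 = 94, p_3 = 48, q_3 = 186, s_3 = 196, t_3 = 302, b_4 = 252, c_4 = 26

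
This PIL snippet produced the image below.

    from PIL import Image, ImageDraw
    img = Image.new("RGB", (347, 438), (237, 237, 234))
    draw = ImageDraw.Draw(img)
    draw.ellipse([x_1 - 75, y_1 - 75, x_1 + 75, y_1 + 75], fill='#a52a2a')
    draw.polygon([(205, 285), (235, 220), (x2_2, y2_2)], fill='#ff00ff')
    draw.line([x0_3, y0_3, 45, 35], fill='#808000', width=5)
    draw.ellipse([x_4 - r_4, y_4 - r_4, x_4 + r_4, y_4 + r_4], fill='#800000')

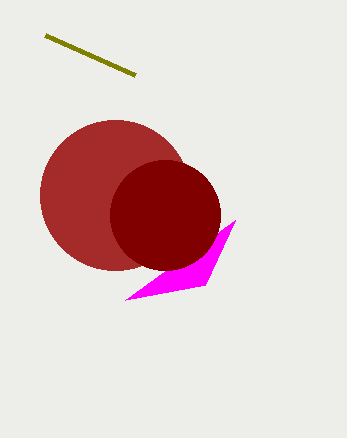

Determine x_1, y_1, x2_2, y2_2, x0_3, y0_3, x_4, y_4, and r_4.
x_1 = 115; y_1 = 195; x2_2 = 125; y2_2 = 300; x0_3 = 135; y0_3 = 75; x_4 = 165; y_4 = 215; r_4 = 55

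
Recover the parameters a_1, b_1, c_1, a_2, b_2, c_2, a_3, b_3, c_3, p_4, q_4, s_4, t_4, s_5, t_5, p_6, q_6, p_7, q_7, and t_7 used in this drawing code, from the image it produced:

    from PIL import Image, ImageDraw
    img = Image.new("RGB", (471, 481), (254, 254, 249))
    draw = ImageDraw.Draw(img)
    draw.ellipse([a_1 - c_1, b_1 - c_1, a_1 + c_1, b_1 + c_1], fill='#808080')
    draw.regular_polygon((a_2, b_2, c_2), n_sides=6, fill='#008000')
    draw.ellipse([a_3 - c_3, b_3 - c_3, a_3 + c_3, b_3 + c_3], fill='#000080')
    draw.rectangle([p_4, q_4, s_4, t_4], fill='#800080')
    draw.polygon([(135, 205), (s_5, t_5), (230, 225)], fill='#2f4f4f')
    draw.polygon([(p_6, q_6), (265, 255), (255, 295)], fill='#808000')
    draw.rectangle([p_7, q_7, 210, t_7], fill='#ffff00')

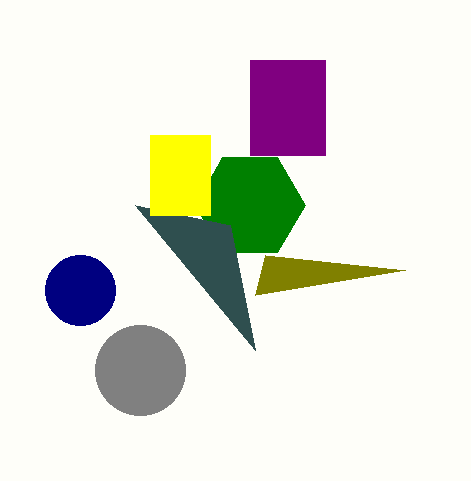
a_1 = 140, b_1 = 370, c_1 = 45, a_2 = 250, b_2 = 205, c_2 = 55, a_3 = 80, b_3 = 290, c_3 = 35, p_4 = 250, q_4 = 60, s_4 = 325, t_4 = 155, s_5 = 255, t_5 = 350, p_6 = 405, q_6 = 270, p_7 = 150, q_7 = 135, t_7 = 215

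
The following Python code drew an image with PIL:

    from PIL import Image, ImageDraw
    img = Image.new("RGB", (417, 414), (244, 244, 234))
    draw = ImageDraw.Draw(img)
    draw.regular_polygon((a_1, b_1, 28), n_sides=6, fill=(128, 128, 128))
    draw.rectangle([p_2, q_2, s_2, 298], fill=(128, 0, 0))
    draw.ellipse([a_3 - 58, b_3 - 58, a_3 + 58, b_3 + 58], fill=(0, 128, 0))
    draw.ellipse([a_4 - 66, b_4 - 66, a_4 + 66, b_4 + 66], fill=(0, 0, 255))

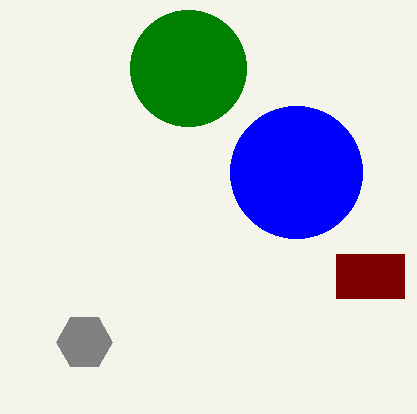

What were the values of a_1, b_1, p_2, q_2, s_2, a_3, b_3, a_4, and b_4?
a_1 = 84, b_1 = 342, p_2 = 336, q_2 = 254, s_2 = 404, a_3 = 188, b_3 = 68, a_4 = 296, b_4 = 172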